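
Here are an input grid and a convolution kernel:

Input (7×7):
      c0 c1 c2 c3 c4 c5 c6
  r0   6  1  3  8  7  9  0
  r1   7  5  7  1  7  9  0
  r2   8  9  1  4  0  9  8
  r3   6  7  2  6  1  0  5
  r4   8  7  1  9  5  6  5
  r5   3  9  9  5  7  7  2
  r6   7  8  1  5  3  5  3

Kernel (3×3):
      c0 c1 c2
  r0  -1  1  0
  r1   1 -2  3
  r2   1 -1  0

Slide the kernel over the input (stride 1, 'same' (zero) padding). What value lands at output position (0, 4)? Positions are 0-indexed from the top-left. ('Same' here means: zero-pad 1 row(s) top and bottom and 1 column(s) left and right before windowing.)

The receptive field on the zero-padded input at this output position is [0 0 0 / 8 7 9 / 1 7 9]. Elementwise product with the kernel and sum: 0·-1 + 0·1 + 8·1 + 7·-2 + 9·3 + 1·1 + 7·-1.

15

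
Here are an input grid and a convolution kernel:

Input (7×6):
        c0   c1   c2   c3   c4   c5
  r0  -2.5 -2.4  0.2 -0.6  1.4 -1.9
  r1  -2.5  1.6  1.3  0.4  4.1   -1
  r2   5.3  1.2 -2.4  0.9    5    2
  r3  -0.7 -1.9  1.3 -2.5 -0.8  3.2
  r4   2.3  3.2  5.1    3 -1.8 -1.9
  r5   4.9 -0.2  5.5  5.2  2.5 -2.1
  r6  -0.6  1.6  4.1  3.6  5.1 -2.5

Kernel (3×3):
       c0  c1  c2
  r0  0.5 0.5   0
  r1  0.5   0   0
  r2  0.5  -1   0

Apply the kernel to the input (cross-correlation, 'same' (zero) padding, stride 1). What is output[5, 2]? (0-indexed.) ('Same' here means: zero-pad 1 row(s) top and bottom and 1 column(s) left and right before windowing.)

0.75

The receptive field on the zero-padded input at this output position is [3.2 5.1 3 / -0.2 5.5 5.2 / 1.6 4.1 3.6]. Elementwise product with the kernel and sum: 3.2·0.5 + 5.1·0.5 + -0.2·0.5 + 1.6·0.5 + 4.1·-1.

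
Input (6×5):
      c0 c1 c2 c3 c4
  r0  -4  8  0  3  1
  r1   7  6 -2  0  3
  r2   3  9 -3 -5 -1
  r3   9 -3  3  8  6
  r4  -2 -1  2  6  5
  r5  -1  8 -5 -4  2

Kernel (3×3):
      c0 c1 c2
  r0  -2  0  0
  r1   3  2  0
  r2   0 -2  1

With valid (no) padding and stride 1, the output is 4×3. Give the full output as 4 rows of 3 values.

20 -1 3
22 11 -25
19 -19 24
-47 13 22

Output[0,0]: The receptive field on the input at this output position is [-4 8 0 / 7 6 -2 / 3 9 -3]. Elementwise product with the kernel and sum: -4·-2 + 7·3 + 6·2 + 9·-2 + -3·1.
Output[0,1]: The receptive field on the input at this output position is [8 0 3 / 6 -2 0 / 9 -3 -5]. Elementwise product with the kernel and sum: 8·-2 + 6·3 + -2·2 + -3·-2 + -5·1.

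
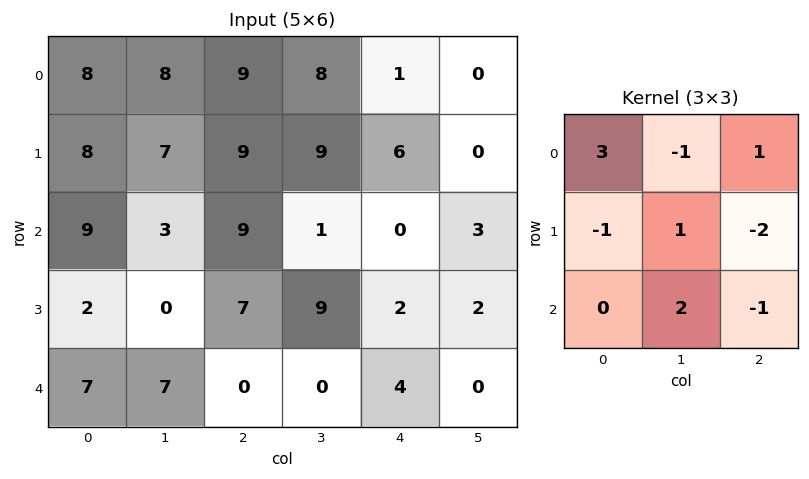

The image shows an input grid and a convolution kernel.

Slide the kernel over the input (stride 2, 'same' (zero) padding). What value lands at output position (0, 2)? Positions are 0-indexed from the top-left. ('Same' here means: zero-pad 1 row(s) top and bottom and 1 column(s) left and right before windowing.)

5

The receptive field on the zero-padded input at this output position is [0 0 0 / 8 1 0 / 9 6 0]. Elementwise product with the kernel and sum: 0·3 + 0·-1 + 0·1 + 8·-1 + 1·1 + 0·-2 + 6·2 + 0·-1.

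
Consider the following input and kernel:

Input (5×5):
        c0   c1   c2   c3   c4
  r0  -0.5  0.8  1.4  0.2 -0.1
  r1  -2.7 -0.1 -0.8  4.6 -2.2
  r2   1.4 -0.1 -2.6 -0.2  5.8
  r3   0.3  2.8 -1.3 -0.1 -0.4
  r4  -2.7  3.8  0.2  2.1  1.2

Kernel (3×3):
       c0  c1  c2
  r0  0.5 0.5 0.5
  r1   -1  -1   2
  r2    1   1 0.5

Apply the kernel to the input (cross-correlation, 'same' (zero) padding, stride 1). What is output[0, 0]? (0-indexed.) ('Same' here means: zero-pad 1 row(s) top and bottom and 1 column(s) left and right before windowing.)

The receptive field on the zero-padded input at this output position is [0 0 0 / 0 -0.5 0.8 / 0 -2.7 -0.1]. Elementwise product with the kernel and sum: 0·0.5 + 0·0.5 + 0·0.5 + 0·-1 + -0.5·-1 + 0.8·2 + 0·1 + -2.7·1 + -0.1·0.5.

-0.65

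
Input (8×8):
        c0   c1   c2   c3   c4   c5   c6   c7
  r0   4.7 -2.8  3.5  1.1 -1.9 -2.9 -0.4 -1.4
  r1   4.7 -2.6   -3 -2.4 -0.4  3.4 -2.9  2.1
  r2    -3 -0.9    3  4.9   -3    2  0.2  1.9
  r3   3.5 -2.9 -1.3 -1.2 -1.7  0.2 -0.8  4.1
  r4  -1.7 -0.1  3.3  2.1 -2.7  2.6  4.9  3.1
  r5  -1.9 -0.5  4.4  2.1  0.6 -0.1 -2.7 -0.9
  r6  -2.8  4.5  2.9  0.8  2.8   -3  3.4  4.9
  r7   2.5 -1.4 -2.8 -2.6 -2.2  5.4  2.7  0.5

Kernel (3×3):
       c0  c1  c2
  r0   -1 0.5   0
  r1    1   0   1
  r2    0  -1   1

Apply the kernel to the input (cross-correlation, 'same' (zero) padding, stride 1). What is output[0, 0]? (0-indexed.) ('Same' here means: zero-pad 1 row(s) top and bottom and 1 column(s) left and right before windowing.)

The receptive field on the zero-padded input at this output position is [0 0 0 / 0 4.7 -2.8 / 0 4.7 -2.6]. Elementwise product with the kernel and sum: 0·-1 + 0·0.5 + 0·1 + -2.8·1 + 4.7·-1 + -2.6·1.

-10.1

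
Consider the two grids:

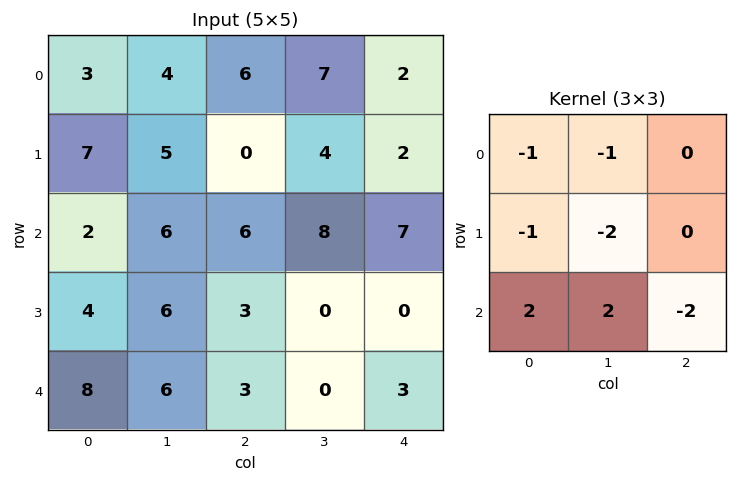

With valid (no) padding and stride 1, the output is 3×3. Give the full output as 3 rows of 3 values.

Output[0,0]: The receptive field on the input at this output position is [3 4 6 / 7 5 0 / 2 6 6]. Elementwise product with the kernel and sum: 3·-1 + 4·-1 + 7·-1 + 5·-2 + 2·2 + 6·2 + 6·-2.

-20 -7 -7
-12 -5 -20
-2 -6 -17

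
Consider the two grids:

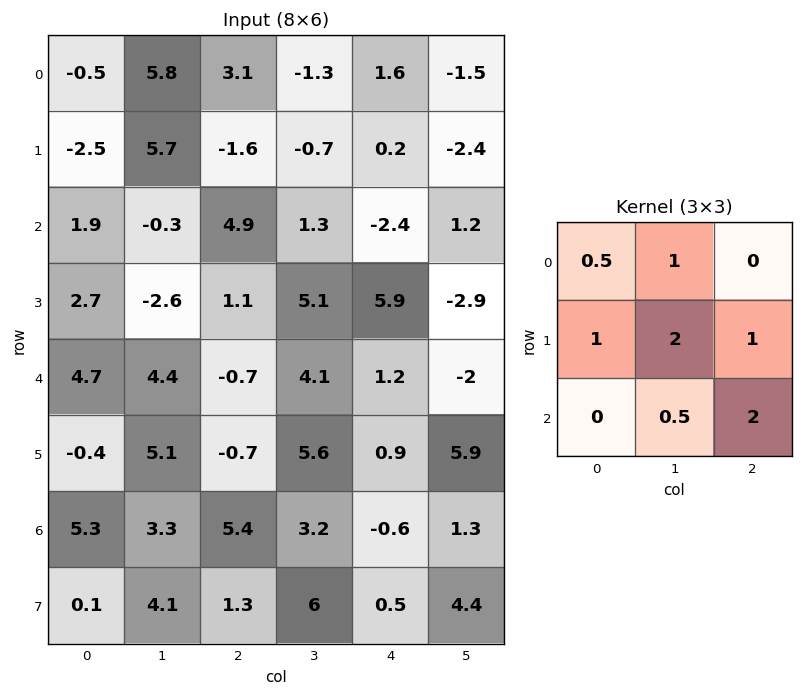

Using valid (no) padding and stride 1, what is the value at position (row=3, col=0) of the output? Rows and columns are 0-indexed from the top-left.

12.7

The receptive field on the input at this output position is [2.7 -2.6 1.1 / 4.7 4.4 -0.7 / -0.4 5.1 -0.7]. Elementwise product with the kernel and sum: 2.7·0.5 + -2.6·1 + 4.7·1 + 4.4·2 + -0.7·1 + 5.1·0.5 + -0.7·2.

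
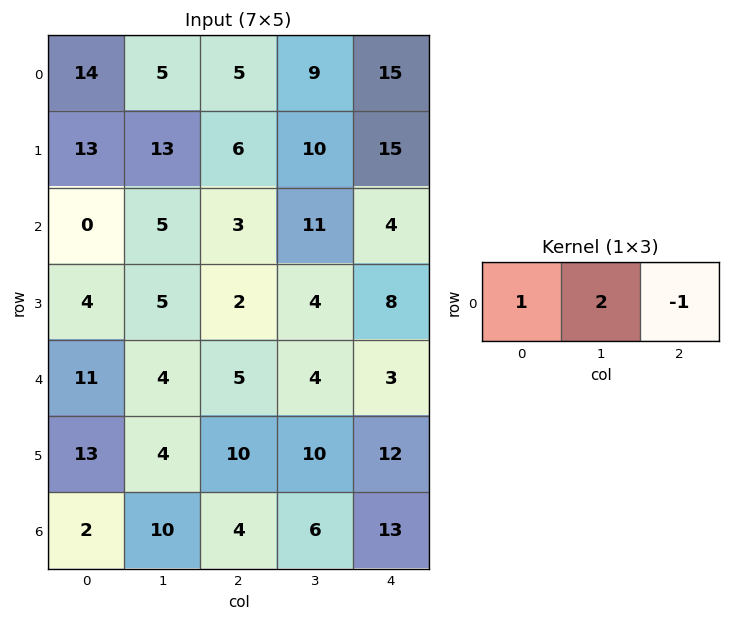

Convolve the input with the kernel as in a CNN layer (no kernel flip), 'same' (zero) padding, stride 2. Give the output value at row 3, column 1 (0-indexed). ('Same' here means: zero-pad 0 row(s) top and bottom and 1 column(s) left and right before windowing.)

12

The receptive field on the zero-padded input at this output position is [10 4 6]. Elementwise product with the kernel and sum: 10·1 + 4·2 + 6·-1.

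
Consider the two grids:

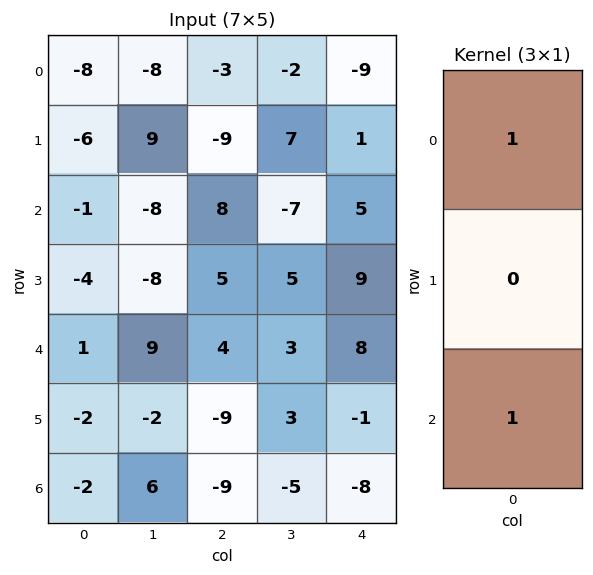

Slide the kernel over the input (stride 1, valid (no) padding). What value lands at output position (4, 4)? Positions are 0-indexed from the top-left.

The receptive field on the input at this output position is [8 / -1 / -8]. Elementwise product with the kernel and sum: 8·1 + -8·1.

0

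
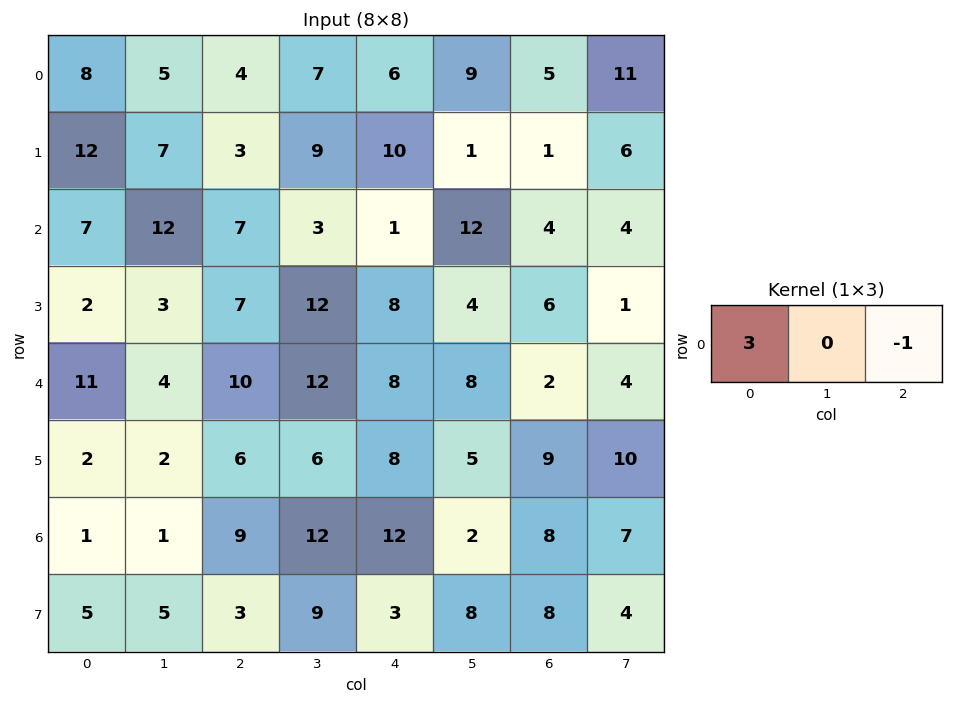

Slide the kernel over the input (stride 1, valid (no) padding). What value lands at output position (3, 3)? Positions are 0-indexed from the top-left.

The receptive field on the input at this output position is [12 8 4]. Elementwise product with the kernel and sum: 12·3 + 4·-1.

32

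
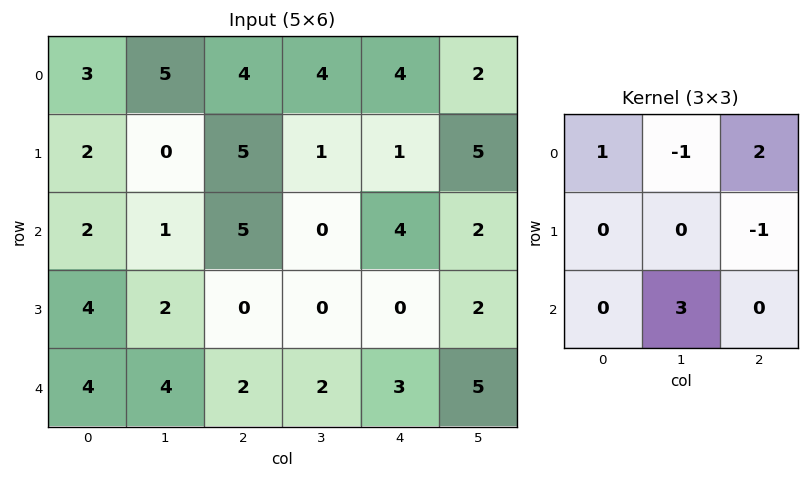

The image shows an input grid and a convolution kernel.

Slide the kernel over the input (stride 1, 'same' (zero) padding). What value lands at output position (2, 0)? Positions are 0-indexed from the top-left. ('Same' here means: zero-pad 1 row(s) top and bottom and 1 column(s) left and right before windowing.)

The receptive field on the zero-padded input at this output position is [0 2 0 / 0 2 1 / 0 4 2]. Elementwise product with the kernel and sum: 0·1 + 2·-1 + 0·2 + 1·-1 + 4·3.

9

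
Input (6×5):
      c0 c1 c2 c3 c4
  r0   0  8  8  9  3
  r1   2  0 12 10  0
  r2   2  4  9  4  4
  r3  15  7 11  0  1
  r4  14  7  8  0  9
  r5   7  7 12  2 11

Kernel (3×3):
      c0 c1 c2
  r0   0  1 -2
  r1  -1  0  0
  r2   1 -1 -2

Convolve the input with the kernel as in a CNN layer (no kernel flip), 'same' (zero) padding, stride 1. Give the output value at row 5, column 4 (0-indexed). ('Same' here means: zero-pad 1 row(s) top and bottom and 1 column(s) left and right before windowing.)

The receptive field on the zero-padded input at this output position is [0 9 0 / 2 11 0 / 0 0 0]. Elementwise product with the kernel and sum: 9·1 + 0·-2 + 2·-1 + 0·1 + 0·-1 + 0·-2.

7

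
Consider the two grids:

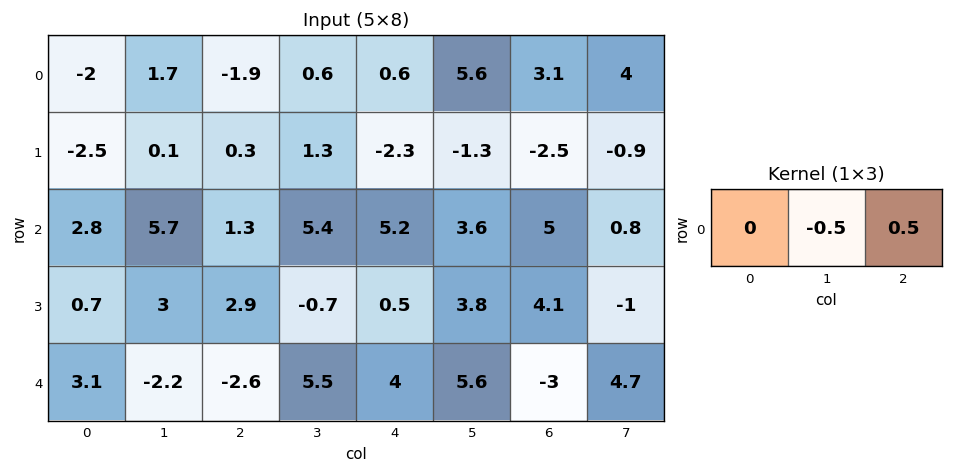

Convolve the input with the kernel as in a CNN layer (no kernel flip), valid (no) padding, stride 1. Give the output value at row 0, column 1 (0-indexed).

1.25

The receptive field on the input at this output position is [1.7 -1.9 0.6]. Elementwise product with the kernel and sum: -1.9·-0.5 + 0.6·0.5.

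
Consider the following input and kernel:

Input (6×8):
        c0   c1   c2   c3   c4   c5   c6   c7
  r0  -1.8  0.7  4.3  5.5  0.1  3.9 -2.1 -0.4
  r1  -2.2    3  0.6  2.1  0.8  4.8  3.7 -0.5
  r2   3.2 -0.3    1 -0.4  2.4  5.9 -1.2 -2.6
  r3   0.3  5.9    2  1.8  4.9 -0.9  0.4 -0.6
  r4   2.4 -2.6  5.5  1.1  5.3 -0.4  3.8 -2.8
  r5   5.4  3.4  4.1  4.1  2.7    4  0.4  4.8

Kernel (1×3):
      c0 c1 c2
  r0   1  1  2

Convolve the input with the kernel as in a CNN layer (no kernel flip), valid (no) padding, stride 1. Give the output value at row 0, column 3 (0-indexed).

13.4

The receptive field on the input at this output position is [5.5 0.1 3.9]. Elementwise product with the kernel and sum: 5.5·1 + 0.1·1 + 3.9·2.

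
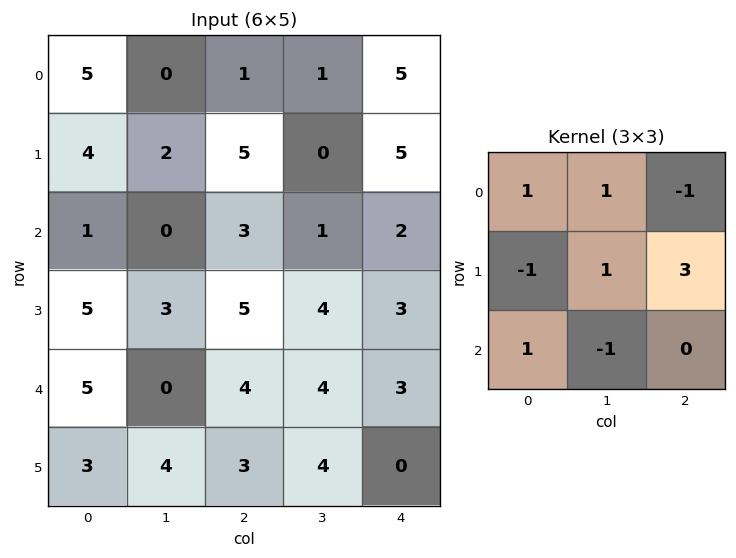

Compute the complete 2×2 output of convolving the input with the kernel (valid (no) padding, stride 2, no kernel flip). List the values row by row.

18 9
16 10

Output[0,0]: The receptive field on the input at this output position is [5 0 1 / 4 2 5 / 1 0 3]. Elementwise product with the kernel and sum: 5·1 + 0·1 + 1·-1 + 4·-1 + 2·1 + 5·3 + 1·1 + 0·-1.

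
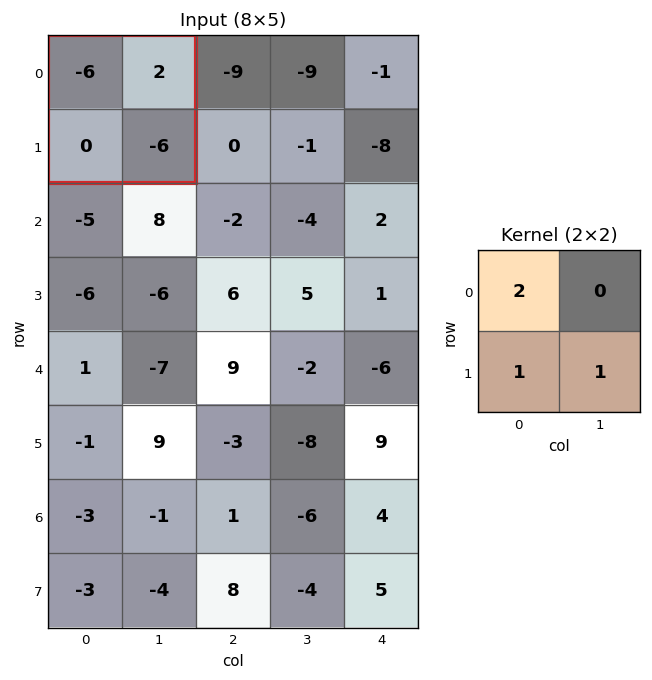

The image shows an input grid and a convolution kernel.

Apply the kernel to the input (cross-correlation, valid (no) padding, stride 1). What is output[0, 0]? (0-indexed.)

The receptive field on the input at this output position is [-6 2 / 0 -6]. Elementwise product with the kernel and sum: -6·2 + 0·1 + -6·1.

-18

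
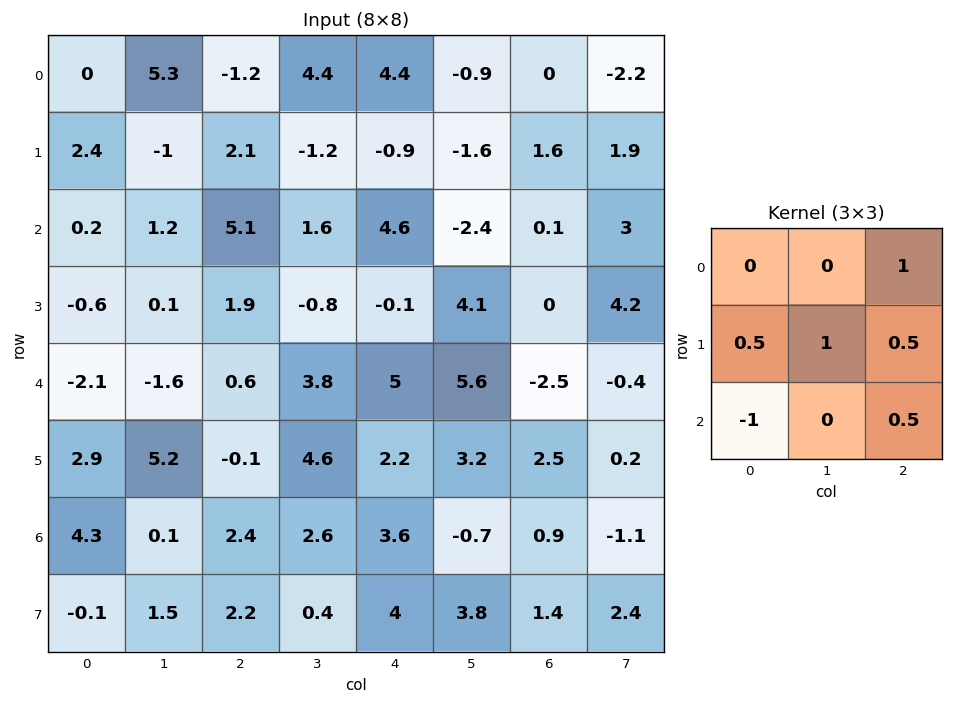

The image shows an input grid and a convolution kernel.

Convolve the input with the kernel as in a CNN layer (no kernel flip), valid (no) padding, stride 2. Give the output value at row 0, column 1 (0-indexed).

1

The receptive field on the input at this output position is [-1.2 4.4 4.4 / 2.1 -1.2 -0.9 / 5.1 1.6 4.6]. Elementwise product with the kernel and sum: 4.4·1 + 2.1·0.5 + -1.2·1 + -0.9·0.5 + 5.1·-1 + 4.6·0.5.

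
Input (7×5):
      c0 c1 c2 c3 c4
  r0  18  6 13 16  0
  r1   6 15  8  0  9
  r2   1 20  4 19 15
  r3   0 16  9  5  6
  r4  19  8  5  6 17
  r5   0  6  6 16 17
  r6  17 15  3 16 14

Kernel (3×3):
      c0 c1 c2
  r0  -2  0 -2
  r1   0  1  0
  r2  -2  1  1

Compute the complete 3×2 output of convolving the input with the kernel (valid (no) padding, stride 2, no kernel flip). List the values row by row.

Output[0,0]: The receptive field on the input at this output position is [18 6 13 / 6 15 8 / 1 20 4]. Elementwise product with the kernel and sum: 18·-2 + 13·-2 + 15·1 + 1·-2 + 20·1 + 4·1.

-25 0
-19 -20
-58 -4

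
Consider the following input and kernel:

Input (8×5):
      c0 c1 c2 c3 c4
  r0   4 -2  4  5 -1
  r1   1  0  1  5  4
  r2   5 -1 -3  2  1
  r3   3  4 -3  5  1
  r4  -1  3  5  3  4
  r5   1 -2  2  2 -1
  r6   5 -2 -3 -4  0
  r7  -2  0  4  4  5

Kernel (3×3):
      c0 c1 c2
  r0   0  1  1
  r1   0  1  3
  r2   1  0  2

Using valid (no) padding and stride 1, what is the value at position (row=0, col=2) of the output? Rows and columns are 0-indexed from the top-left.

20

The receptive field on the input at this output position is [4 5 -1 / 1 5 4 / -3 2 1]. Elementwise product with the kernel and sum: 5·1 + -1·1 + 5·1 + 4·3 + -3·1 + 1·2.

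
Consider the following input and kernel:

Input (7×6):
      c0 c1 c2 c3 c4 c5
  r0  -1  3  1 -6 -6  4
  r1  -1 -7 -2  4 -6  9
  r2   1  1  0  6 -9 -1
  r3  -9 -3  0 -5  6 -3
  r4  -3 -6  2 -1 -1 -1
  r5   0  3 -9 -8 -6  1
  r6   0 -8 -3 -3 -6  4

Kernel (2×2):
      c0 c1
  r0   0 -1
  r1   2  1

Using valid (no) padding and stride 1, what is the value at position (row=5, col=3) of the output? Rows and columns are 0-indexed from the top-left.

-6

The receptive field on the input at this output position is [-8 -6 / -3 -6]. Elementwise product with the kernel and sum: -6·-1 + -3·2 + -6·1.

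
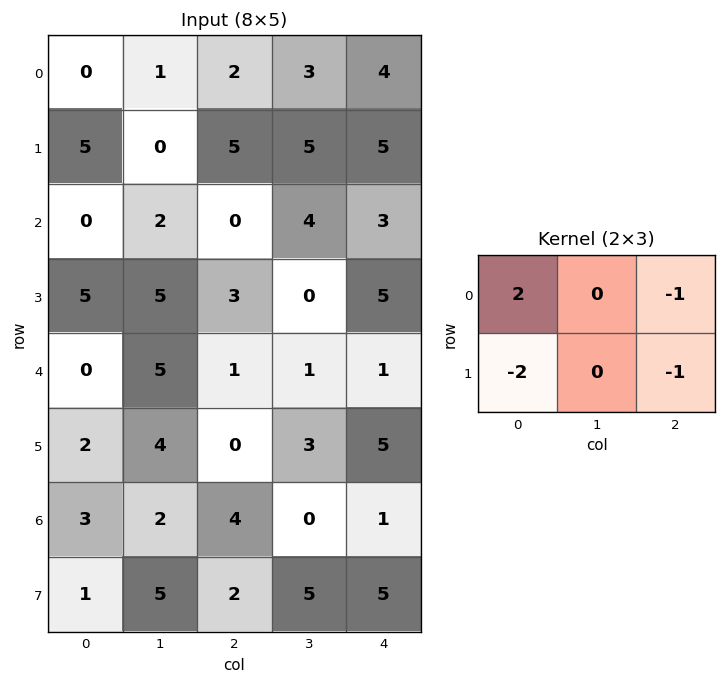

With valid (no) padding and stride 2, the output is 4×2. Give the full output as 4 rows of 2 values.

Output[0,0]: The receptive field on the input at this output position is [0 1 2 / 5 0 5]. Elementwise product with the kernel and sum: 0·2 + 2·-1 + 5·-2 + 5·-1.

-17 -15
-13 -14
-5 -4
-2 -2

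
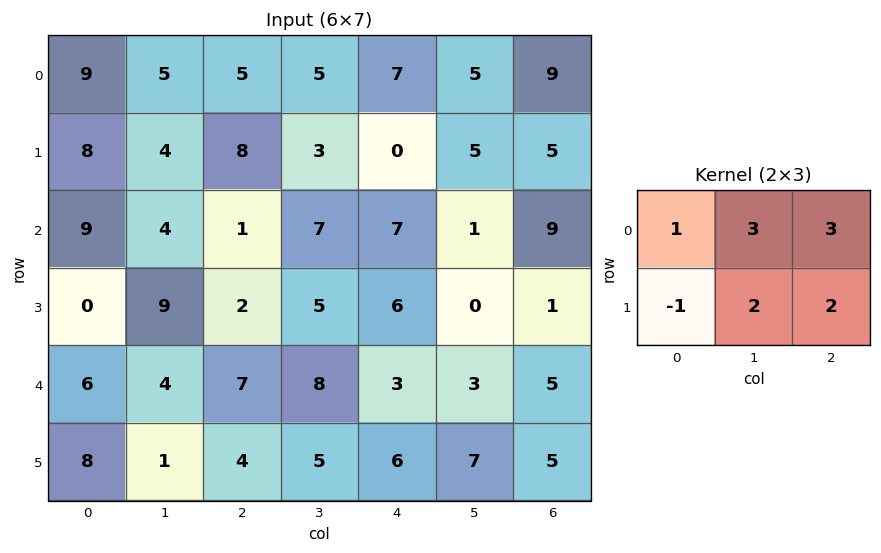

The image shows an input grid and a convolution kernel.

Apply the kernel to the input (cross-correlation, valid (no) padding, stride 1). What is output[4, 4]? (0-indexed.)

45

The receptive field on the input at this output position is [3 3 5 / 6 7 5]. Elementwise product with the kernel and sum: 3·1 + 3·3 + 5·3 + 6·-1 + 7·2 + 5·2.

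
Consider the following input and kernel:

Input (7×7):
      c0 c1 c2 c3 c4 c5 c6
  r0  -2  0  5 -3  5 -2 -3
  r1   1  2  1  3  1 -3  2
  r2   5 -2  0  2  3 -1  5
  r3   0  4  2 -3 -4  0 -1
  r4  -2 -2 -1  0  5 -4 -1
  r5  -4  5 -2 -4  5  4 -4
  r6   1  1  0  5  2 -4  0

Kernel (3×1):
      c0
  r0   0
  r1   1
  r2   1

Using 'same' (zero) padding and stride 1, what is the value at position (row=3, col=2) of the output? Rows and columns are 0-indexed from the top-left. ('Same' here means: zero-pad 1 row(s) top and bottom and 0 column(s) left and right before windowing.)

The receptive field on the zero-padded input at this output position is [0 / 2 / -1]. Elementwise product with the kernel and sum: 2·1 + -1·1.

1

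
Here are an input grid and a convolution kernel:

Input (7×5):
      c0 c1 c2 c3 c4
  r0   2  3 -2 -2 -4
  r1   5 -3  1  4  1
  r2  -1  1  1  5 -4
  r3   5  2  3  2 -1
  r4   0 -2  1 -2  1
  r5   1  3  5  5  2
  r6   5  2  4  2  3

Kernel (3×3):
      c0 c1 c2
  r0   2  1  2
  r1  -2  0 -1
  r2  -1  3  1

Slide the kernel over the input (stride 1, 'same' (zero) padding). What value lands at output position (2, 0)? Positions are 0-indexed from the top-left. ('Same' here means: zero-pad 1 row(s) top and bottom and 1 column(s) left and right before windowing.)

15

The receptive field on the zero-padded input at this output position is [0 5 -3 / 0 -1 1 / 0 5 2]. Elementwise product with the kernel and sum: 0·2 + 5·1 + -3·2 + 0·-2 + 1·-1 + 0·-1 + 5·3 + 2·1.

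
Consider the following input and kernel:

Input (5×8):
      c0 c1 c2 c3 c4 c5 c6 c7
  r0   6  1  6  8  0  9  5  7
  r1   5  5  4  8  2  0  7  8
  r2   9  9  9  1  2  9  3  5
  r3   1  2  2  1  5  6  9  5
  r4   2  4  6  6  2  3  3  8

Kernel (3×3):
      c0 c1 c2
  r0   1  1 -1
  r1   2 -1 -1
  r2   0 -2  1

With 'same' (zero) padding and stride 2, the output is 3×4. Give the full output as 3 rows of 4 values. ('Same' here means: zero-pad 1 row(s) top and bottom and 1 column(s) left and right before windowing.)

Output[0,0]: The receptive field on the zero-padded input at this output position is [0 0 0 / 0 6 1 / 0 5 5]. Elementwise product with the kernel and sum: 0·1 + 0·1 + 0·-1 + 0·2 + 6·-1 + 1·-1 + 5·-2 + 5·1.
Output[0,1]: The receptive field on the zero-padded input at this output position is [0 0 0 / 1 6 8 / 5 4 8]. Elementwise product with the kernel and sum: 0·1 + 0·1 + 0·-1 + 1·2 + 6·-1 + 8·-1 + 4·-2 + 8·1.

-12 -12 3 0
-18 6 -3 -4
-7 -1 7 5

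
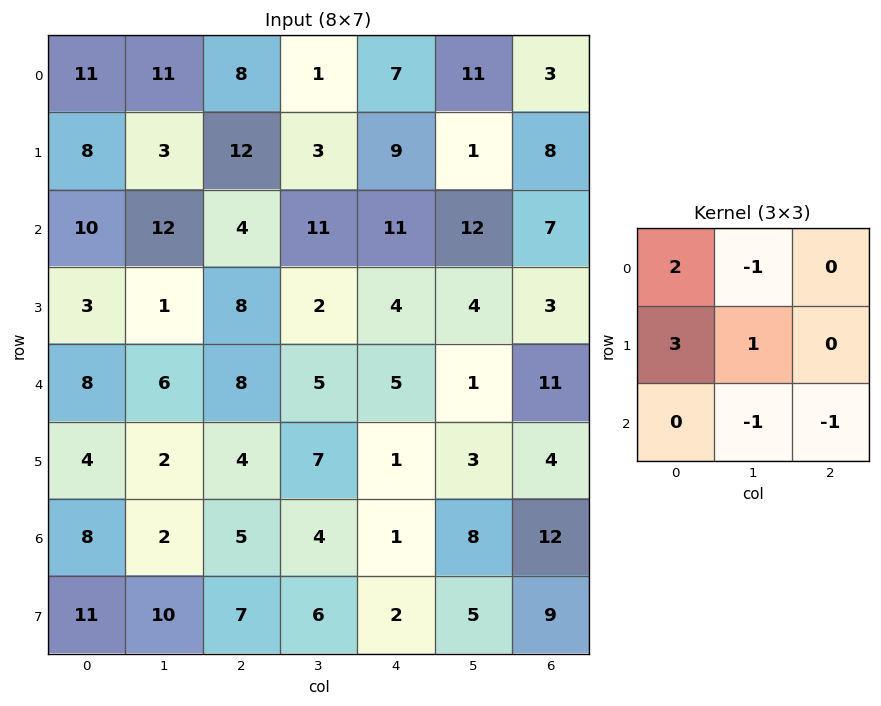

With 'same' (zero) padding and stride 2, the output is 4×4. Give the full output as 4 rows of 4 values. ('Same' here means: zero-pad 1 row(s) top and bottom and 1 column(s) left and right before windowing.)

0 26 0 28
-2 24 33 34
-1 9 16 15
-17 -2 19 29

Output[0,0]: The receptive field on the zero-padded input at this output position is [0 0 0 / 0 11 11 / 0 8 3]. Elementwise product with the kernel and sum: 0·2 + 0·-1 + 0·3 + 11·1 + 8·-1 + 3·-1.
Output[0,1]: The receptive field on the zero-padded input at this output position is [0 0 0 / 11 8 1 / 3 12 3]. Elementwise product with the kernel and sum: 0·2 + 0·-1 + 11·3 + 8·1 + 12·-1 + 3·-1.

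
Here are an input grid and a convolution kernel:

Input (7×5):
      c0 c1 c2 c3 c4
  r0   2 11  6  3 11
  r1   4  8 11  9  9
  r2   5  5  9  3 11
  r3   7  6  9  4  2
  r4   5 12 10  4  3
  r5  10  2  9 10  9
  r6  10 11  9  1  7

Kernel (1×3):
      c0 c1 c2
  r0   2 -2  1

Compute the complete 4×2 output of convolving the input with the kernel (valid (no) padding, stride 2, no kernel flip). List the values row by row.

-12 17
9 23
-4 15
7 23

Output[0,0]: The receptive field on the input at this output position is [2 11 6]. Elementwise product with the kernel and sum: 2·2 + 11·-2 + 6·1.
Output[0,1]: The receptive field on the input at this output position is [6 3 11]. Elementwise product with the kernel and sum: 6·2 + 3·-2 + 11·1.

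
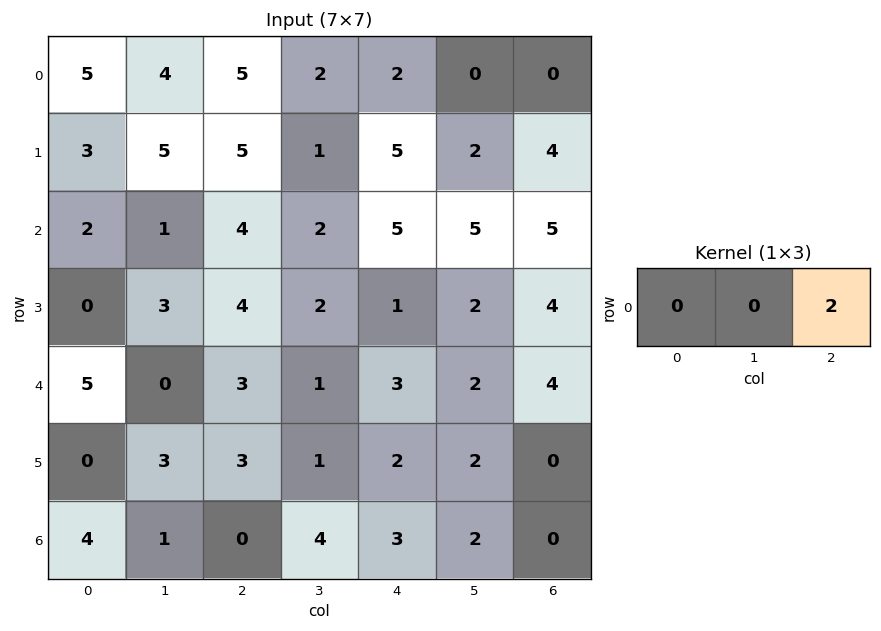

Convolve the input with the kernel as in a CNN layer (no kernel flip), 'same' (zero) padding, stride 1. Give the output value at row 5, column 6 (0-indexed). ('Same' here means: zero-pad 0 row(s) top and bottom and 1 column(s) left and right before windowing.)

0

The receptive field on the zero-padded input at this output position is [2 0 0]. Elementwise product with the kernel and sum: 0·2.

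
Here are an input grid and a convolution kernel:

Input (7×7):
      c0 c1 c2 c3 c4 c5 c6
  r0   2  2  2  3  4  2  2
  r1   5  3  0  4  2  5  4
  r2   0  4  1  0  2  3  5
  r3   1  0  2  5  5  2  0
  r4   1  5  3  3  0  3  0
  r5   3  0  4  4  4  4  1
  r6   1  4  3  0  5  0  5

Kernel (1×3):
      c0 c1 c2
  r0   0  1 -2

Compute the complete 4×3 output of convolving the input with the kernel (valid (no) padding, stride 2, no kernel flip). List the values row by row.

-2 -5 -2
2 -4 -7
-1 3 3
-2 -10 -10

Output[0,0]: The receptive field on the input at this output position is [2 2 2]. Elementwise product with the kernel and sum: 2·1 + 2·-2.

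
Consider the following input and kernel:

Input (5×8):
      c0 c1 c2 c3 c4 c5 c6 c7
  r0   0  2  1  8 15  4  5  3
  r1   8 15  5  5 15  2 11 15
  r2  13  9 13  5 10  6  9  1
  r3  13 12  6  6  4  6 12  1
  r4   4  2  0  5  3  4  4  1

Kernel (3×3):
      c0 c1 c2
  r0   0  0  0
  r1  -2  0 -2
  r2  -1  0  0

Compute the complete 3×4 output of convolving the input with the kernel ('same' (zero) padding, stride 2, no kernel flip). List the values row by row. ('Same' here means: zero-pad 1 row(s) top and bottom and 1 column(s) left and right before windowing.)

Output[0,0]: The receptive field on the zero-padded input at this output position is [0 0 0 / 0 0 2 / 0 8 15]. Elementwise product with the kernel and sum: 0·-2 + 2·-2 + 0·-1.
Output[0,1]: The receptive field on the zero-padded input at this output position is [0 0 0 / 2 1 8 / 15 5 5]. Elementwise product with the kernel and sum: 2·-2 + 8·-2 + 15·-1.

-4 -35 -29 -16
-18 -40 -28 -20
-4 -14 -18 -10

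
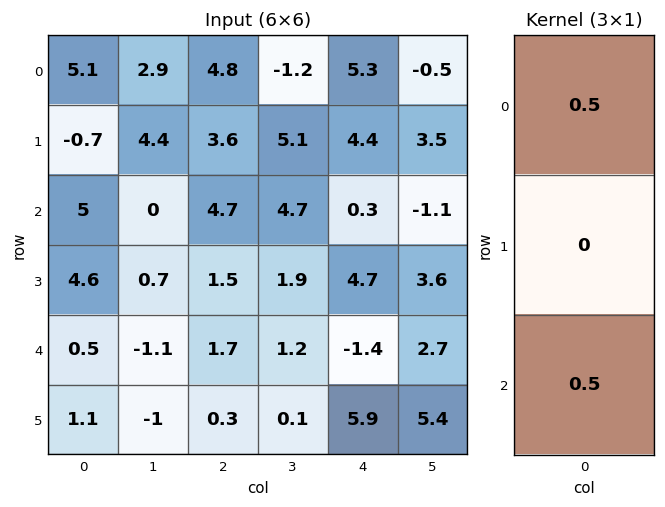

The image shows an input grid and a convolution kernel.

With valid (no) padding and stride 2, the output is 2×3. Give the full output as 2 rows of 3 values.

5.05 4.75 2.8
2.75 3.2 -0.55

Output[0,0]: The receptive field on the input at this output position is [5.1 / -0.7 / 5]. Elementwise product with the kernel and sum: 5.1·0.5 + 5·0.5.
Output[0,1]: The receptive field on the input at this output position is [4.8 / 3.6 / 4.7]. Elementwise product with the kernel and sum: 4.8·0.5 + 4.7·0.5.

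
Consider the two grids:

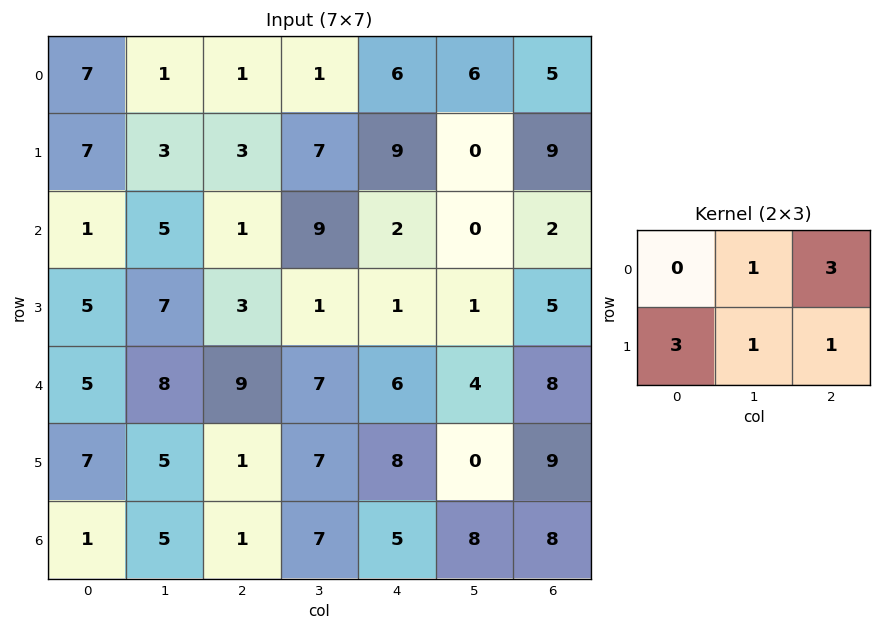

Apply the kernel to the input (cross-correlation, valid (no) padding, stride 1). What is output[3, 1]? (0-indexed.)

The receptive field on the input at this output position is [7 3 1 / 8 9 7]. Elementwise product with the kernel and sum: 3·1 + 1·3 + 8·3 + 9·1 + 7·1.

46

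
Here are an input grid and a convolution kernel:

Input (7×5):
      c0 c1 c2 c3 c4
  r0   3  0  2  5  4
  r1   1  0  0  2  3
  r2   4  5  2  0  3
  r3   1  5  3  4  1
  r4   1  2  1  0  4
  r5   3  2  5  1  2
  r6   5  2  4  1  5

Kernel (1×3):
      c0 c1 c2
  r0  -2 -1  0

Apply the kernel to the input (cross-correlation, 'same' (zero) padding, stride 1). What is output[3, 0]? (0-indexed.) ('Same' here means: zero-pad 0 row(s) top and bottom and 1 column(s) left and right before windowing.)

-1

The receptive field on the zero-padded input at this output position is [0 1 5]. Elementwise product with the kernel and sum: 0·-2 + 1·-1.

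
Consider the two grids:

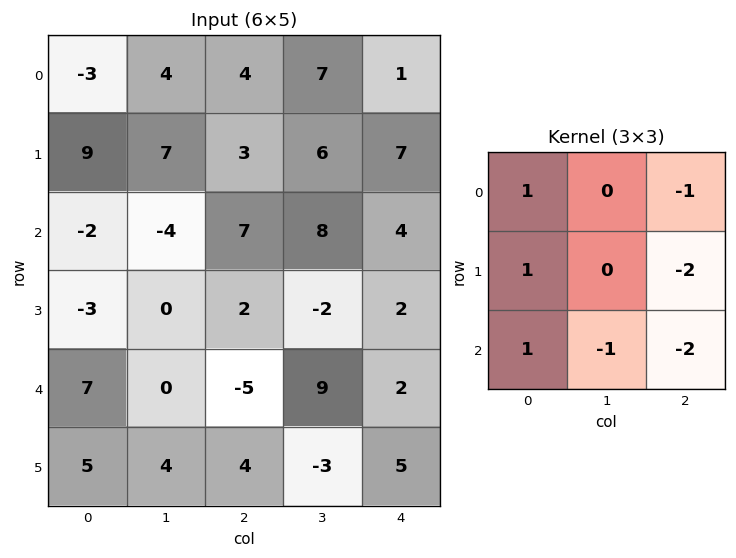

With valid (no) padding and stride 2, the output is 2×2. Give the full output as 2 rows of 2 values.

Output[0,0]: The receptive field on the input at this output position is [-3 4 4 / 9 7 3 / -2 -4 7]. Elementwise product with the kernel and sum: -3·1 + 4·-1 + 9·1 + 3·-2 + -2·1 + -4·-1 + 7·-2.
Output[0,1]: The receptive field on the input at this output position is [4 7 1 / 3 6 7 / 7 8 4]. Elementwise product with the kernel and sum: 4·1 + 1·-1 + 3·1 + 7·-2 + 7·1 + 8·-1 + 4·-2.

-16 -17
1 -17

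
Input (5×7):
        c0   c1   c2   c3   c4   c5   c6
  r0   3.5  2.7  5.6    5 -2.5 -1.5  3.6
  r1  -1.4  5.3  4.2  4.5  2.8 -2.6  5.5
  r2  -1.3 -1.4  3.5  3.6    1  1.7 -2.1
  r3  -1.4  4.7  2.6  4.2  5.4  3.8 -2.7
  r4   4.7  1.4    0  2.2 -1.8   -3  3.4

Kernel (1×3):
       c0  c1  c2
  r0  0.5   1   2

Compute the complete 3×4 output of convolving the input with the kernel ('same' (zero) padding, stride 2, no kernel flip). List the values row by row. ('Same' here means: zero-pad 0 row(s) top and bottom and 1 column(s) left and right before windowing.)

Output[0,0]: The receptive field on the zero-padded input at this output position is [0 3.5 2.7]. Elementwise product with the kernel and sum: 0·0.5 + 3.5·1 + 2.7·2.

8.9 16.95 -3 2.85
-4.1 10 6.2 -1.25
7.5 5.1 -6.7 1.9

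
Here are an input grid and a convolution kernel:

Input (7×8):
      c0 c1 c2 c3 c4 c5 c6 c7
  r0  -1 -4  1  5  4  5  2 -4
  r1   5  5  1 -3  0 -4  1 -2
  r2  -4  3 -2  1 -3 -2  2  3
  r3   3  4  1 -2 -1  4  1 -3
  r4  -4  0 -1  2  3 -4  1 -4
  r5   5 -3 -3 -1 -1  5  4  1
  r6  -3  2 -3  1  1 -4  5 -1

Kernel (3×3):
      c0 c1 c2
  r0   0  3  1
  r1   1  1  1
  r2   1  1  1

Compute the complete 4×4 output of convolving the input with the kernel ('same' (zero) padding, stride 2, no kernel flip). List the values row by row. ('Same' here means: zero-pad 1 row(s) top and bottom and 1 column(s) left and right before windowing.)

5 5 7 -2
26 5 -7 6
11 -5 5 3
11 -10 0 13

Output[0,0]: The receptive field on the zero-padded input at this output position is [0 0 0 / 0 -1 -4 / 0 5 5]. Elementwise product with the kernel and sum: 0·3 + 0·1 + 0·1 + -1·1 + -4·1 + 0·1 + 5·1 + 5·1.
Output[0,1]: The receptive field on the zero-padded input at this output position is [0 0 0 / -4 1 5 / 5 1 -3]. Elementwise product with the kernel and sum: 0·3 + 0·1 + -4·1 + 1·1 + 5·1 + 5·1 + 1·1 + -3·1.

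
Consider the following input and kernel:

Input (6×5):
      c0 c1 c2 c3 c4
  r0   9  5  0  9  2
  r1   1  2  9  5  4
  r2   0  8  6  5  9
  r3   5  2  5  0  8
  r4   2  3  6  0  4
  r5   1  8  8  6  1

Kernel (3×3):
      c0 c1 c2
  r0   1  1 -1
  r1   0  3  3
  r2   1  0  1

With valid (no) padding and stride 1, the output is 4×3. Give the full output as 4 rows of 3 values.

Output[0,0]: The receptive field on the input at this output position is [9 5 0 / 1 2 9 / 0 8 6]. Elementwise product with the kernel and sum: 9·1 + 5·1 + 0·-1 + 2·3 + 9·3 + 0·1 + 6·1.

53 51 49
46 41 65
31 27 36
38 39 18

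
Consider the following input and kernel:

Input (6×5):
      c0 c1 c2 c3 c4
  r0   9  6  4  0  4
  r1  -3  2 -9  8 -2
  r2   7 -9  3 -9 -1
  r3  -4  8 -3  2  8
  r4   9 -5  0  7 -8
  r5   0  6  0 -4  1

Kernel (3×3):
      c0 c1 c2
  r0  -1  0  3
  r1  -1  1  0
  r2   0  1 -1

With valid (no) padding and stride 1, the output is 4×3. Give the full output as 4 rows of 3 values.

Output[0,0]: The receptive field on the input at this output position is [9 6 4 / -3 2 -9 / 7 -9 3]. Elementwise product with the kernel and sum: 9·-1 + 4·3 + -3·-1 + 2·1 + -9·1 + 3·-1.
Output[0,1]: The receptive field on the input at this output position is [6 4 0 / 2 -9 8 / -9 3 -9]. Elementwise product with the kernel and sum: 6·-1 + 0·3 + 2·-1 + -9·1 + 3·1 + -9·-1.

-4 -5 17
-29 29 -15
9 -36 14
-13 7 29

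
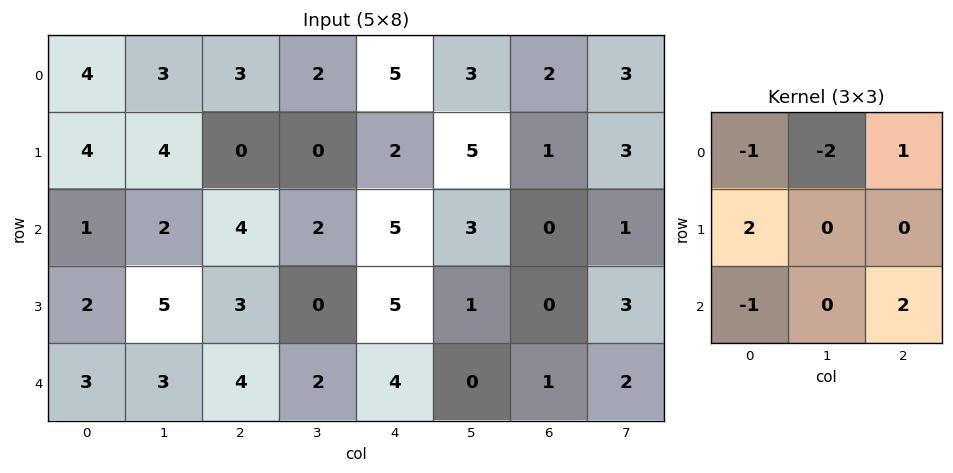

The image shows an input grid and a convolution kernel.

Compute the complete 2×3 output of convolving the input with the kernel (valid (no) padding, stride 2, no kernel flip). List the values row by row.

8 4 -10
8 7 -3

Output[0,0]: The receptive field on the input at this output position is [4 3 3 / 4 4 0 / 1 2 4]. Elementwise product with the kernel and sum: 4·-1 + 3·-2 + 3·1 + 4·2 + 1·-1 + 4·2.
Output[0,1]: The receptive field on the input at this output position is [3 2 5 / 0 0 2 / 4 2 5]. Elementwise product with the kernel and sum: 3·-1 + 2·-2 + 5·1 + 0·2 + 4·-1 + 5·2.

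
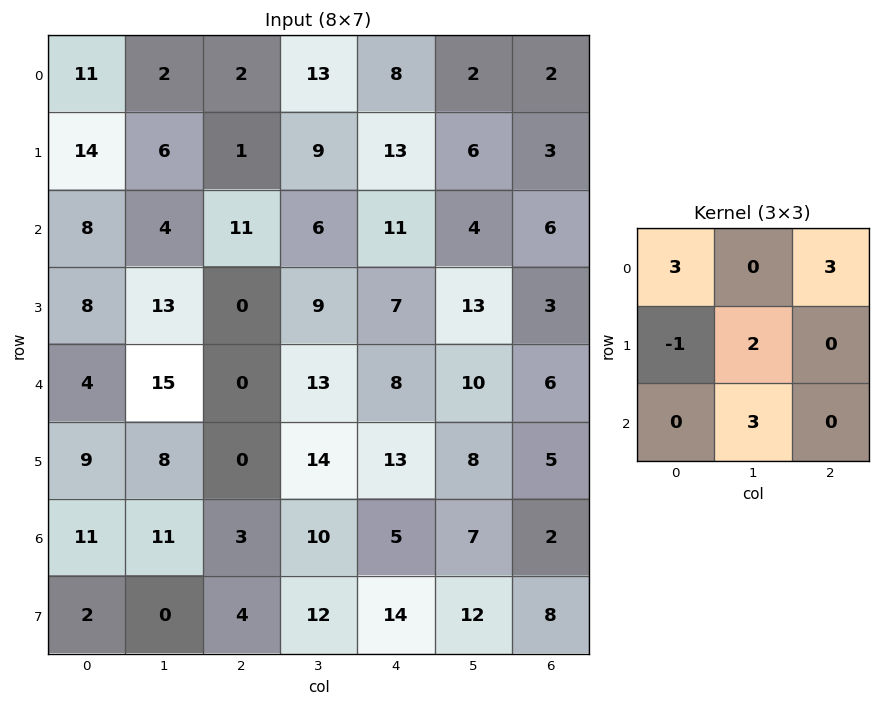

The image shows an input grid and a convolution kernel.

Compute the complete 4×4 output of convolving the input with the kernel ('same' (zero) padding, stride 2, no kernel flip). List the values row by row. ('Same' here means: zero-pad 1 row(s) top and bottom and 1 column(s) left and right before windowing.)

Output[0,0]: The receptive field on the zero-padded input at this output position is [0 0 0 / 0 11 2 / 0 14 6]. Elementwise product with the kernel and sum: 0·3 + 0·3 + 0·-1 + 11·2 + 14·3.
Output[0,1]: The receptive field on the zero-padded input at this output position is [0 0 0 / 2 2 13 / 6 1 9]. Elementwise product with the kernel and sum: 0·3 + 0·3 + 2·-1 + 2·2 + 1·3.

64 5 42 11
58 63 82 35
74 51 108 56
52 73 108 45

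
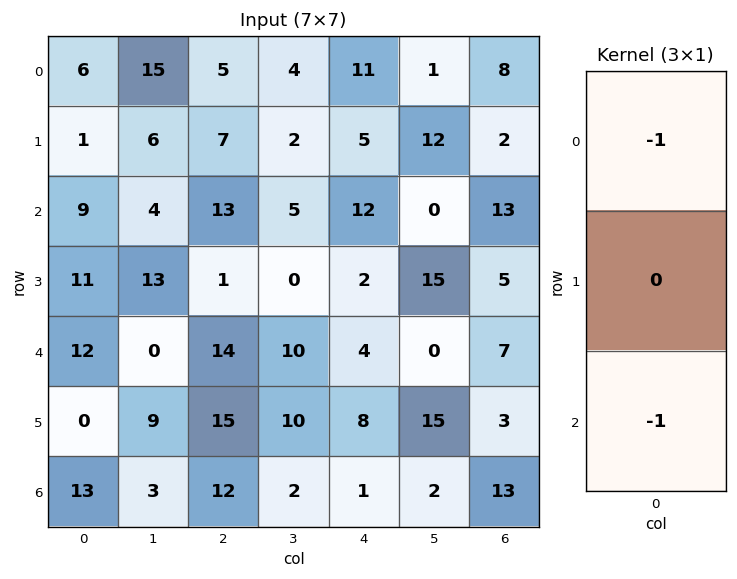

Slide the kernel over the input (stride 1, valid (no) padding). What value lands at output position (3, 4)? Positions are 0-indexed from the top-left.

-10

The receptive field on the input at this output position is [2 / 4 / 8]. Elementwise product with the kernel and sum: 2·-1 + 8·-1.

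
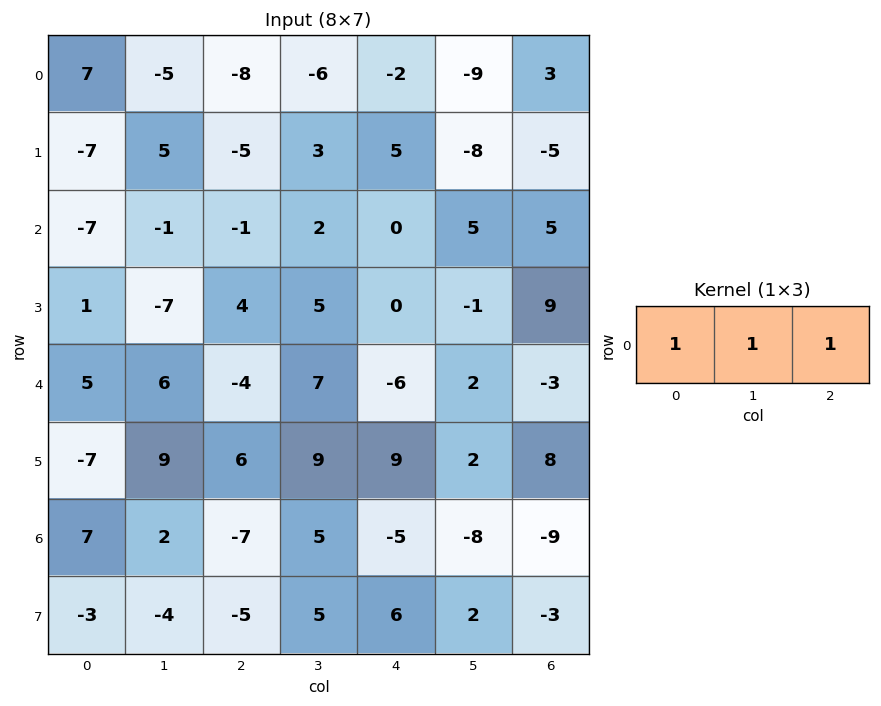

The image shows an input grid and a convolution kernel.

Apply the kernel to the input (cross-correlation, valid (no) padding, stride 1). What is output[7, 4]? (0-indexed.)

The receptive field on the input at this output position is [6 2 -3]. Elementwise product with the kernel and sum: 6·1 + 2·1 + -3·1.

5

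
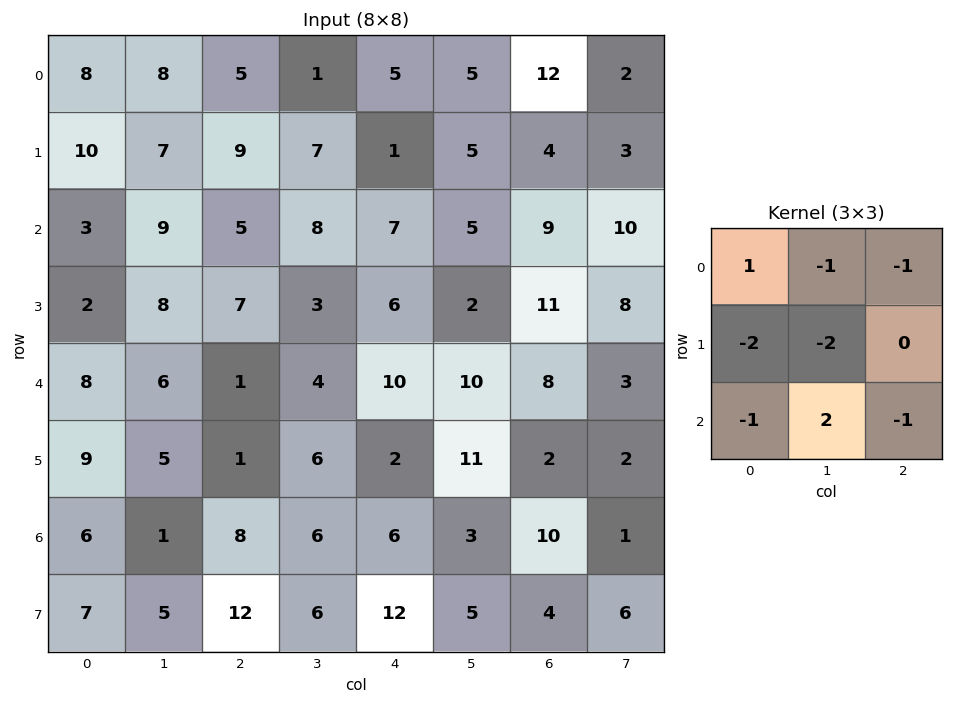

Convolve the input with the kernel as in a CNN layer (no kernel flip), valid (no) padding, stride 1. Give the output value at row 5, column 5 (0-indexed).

-22

The receptive field on the input at this output position is [11 2 2 / 3 10 1 / 5 4 6]. Elementwise product with the kernel and sum: 11·1 + 2·-1 + 2·-1 + 3·-2 + 10·-2 + 5·-1 + 4·2 + 6·-1.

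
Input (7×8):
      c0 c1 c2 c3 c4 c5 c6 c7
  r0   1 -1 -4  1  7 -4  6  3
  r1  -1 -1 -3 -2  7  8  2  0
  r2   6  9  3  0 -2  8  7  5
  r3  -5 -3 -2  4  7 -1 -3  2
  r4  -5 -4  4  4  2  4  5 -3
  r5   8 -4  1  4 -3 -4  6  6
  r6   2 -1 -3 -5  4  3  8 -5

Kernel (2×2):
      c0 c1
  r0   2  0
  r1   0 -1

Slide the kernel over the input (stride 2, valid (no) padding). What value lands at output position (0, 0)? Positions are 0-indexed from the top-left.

The receptive field on the input at this output position is [1 -1 / -1 -1]. Elementwise product with the kernel and sum: 1·2 + -1·-1.

3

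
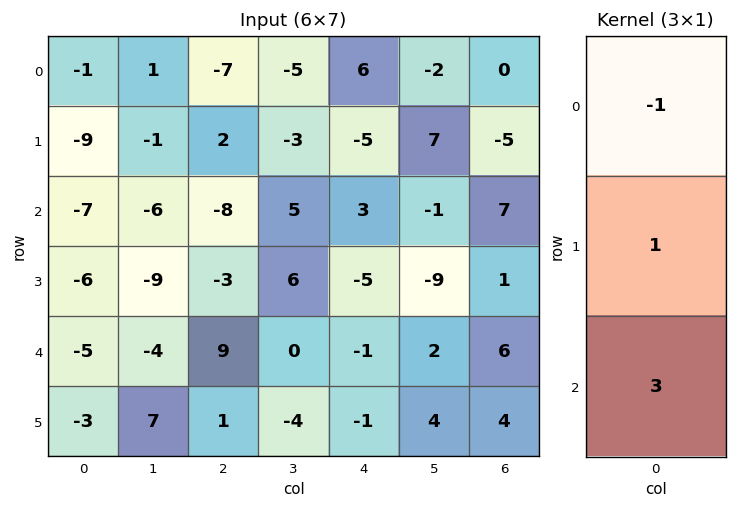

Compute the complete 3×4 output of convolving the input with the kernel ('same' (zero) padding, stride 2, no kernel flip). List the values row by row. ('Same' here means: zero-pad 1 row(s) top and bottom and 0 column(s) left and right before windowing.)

-28 -1 -9 -15
-16 -19 -7 15
-8 15 1 17

Output[0,0]: The receptive field on the zero-padded input at this output position is [0 / -1 / -9]. Elementwise product with the kernel and sum: 0·-1 + -1·1 + -9·3.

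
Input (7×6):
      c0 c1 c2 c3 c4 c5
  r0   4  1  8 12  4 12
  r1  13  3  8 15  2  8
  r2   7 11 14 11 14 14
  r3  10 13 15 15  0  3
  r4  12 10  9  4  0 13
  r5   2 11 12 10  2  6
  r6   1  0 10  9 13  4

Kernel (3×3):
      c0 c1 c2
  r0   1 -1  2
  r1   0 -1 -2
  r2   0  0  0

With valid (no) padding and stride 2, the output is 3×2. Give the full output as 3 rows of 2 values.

Output[0,0]: The receptive field on the input at this output position is [4 1 8 / 13 3 8 / 7 11 14]. Elementwise product with the kernel and sum: 4·1 + 1·-1 + 8·2 + 3·-1 + 8·-2.

0 -15
-19 16
-15 -9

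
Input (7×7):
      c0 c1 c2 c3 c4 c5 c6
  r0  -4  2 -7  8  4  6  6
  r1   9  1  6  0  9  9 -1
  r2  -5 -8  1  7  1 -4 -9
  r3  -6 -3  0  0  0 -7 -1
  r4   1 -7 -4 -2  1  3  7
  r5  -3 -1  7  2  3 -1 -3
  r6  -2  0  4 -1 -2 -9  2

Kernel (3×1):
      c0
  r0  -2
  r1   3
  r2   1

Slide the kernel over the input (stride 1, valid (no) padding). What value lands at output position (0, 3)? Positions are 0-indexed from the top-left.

The receptive field on the input at this output position is [8 / 0 / 7]. Elementwise product with the kernel and sum: 8·-2 + 0·3 + 7·1.

-9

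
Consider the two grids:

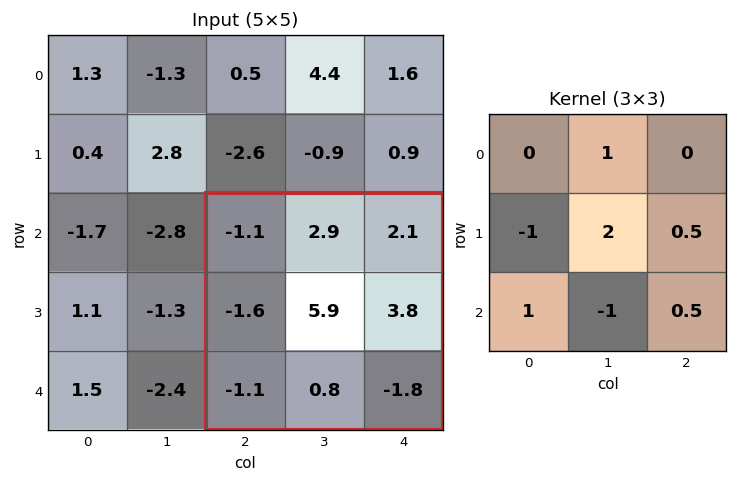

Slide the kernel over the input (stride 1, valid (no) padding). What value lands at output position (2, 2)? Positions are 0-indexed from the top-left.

The receptive field on the input at this output position is [-1.1 2.9 2.1 / -1.6 5.9 3.8 / -1.1 0.8 -1.8]. Elementwise product with the kernel and sum: 2.9·1 + -1.6·-1 + 5.9·2 + 3.8·0.5 + -1.1·1 + 0.8·-1 + -1.8·0.5.

15.4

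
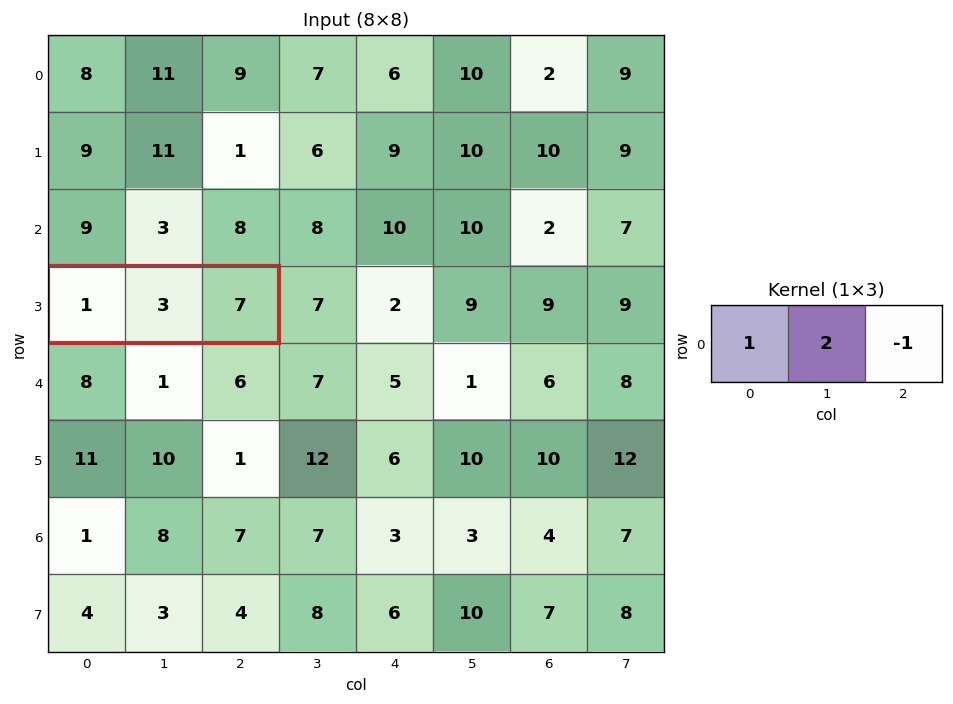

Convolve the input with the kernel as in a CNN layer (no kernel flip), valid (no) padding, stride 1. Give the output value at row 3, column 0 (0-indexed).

The receptive field on the input at this output position is [1 3 7]. Elementwise product with the kernel and sum: 1·1 + 3·2 + 7·-1.

0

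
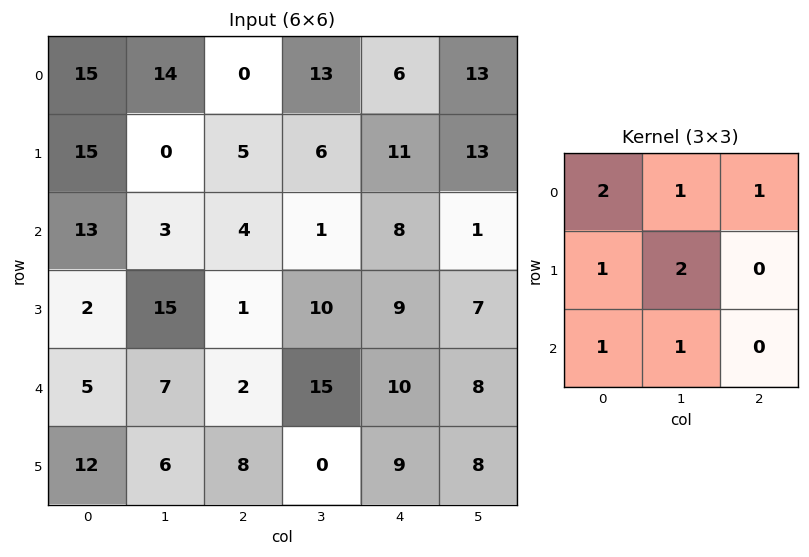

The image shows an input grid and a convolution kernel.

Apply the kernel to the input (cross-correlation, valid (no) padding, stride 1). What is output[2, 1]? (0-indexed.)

The receptive field on the input at this output position is [3 4 1 / 15 1 10 / 7 2 15]. Elementwise product with the kernel and sum: 3·2 + 4·1 + 1·1 + 15·1 + 1·2 + 7·1 + 2·1.

37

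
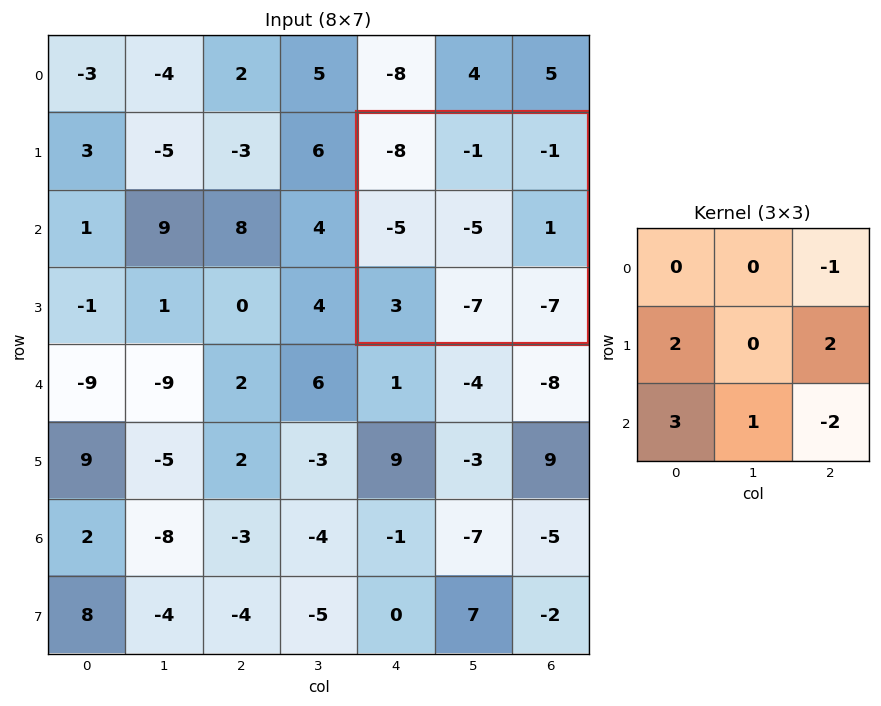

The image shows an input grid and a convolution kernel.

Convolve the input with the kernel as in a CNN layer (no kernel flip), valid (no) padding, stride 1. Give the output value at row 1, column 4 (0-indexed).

9

The receptive field on the input at this output position is [-8 -1 -1 / -5 -5 1 / 3 -7 -7]. Elementwise product with the kernel and sum: -1·-1 + -5·2 + 1·2 + 3·3 + -7·1 + -7·-2.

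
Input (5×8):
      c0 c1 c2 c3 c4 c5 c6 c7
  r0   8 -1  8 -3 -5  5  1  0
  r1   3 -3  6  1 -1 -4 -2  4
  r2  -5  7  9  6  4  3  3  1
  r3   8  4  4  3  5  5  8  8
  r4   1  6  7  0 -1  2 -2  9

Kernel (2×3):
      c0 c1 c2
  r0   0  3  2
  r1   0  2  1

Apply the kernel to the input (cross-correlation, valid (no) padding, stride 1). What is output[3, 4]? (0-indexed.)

The receptive field on the input at this output position is [5 5 8 / -1 2 -2]. Elementwise product with the kernel and sum: 5·3 + 8·2 + 2·2 + -2·1.

33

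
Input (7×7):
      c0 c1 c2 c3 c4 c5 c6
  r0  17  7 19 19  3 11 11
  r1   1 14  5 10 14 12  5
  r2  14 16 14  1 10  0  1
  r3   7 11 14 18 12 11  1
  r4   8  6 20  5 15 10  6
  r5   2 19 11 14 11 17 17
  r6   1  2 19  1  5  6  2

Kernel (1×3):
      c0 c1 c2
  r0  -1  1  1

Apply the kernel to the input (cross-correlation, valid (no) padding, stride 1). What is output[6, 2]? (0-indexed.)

The receptive field on the input at this output position is [19 1 5]. Elementwise product with the kernel and sum: 19·-1 + 1·1 + 5·1.

-13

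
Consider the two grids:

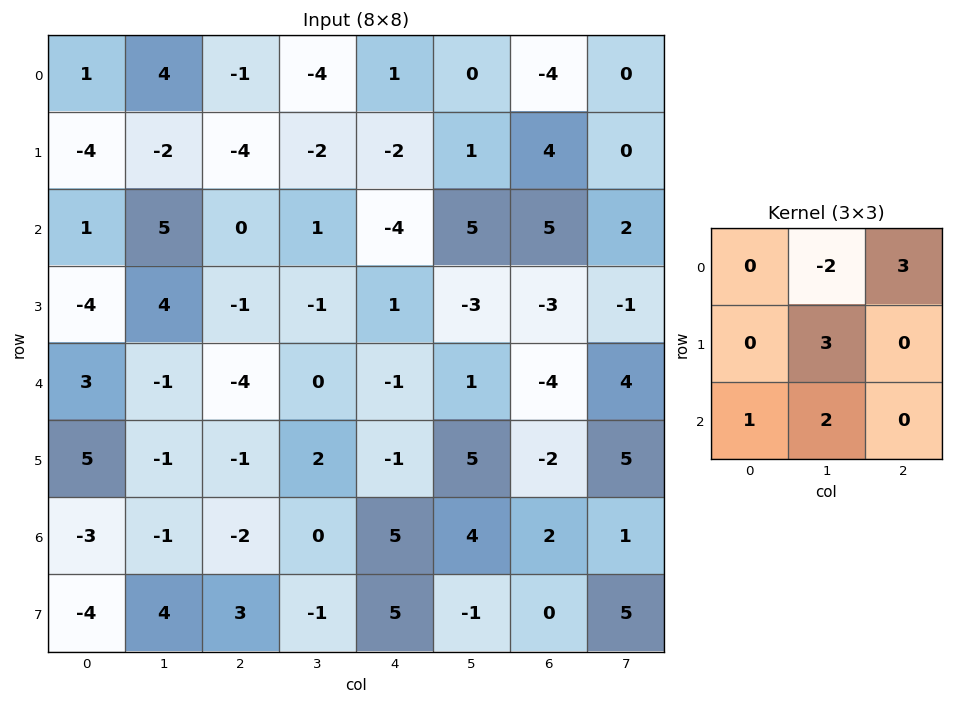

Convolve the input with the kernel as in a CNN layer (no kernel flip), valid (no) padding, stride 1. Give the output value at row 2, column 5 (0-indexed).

The receptive field on the input at this output position is [5 5 2 / -3 -3 -1 / 1 -4 4]. Elementwise product with the kernel and sum: 5·-2 + 2·3 + -3·3 + 1·1 + -4·2.

-20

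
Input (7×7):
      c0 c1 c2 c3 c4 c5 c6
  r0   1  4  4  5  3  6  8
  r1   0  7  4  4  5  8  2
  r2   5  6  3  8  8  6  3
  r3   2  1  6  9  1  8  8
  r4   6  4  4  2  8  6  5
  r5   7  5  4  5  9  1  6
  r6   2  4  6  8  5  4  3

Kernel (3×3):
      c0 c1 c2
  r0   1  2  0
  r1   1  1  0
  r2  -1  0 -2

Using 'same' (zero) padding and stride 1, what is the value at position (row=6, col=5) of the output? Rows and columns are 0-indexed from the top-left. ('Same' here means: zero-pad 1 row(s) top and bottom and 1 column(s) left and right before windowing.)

The receptive field on the zero-padded input at this output position is [9 1 6 / 5 4 3 / 0 0 0]. Elementwise product with the kernel and sum: 9·1 + 1·2 + 5·1 + 4·1 + 0·-1 + 0·-2.

20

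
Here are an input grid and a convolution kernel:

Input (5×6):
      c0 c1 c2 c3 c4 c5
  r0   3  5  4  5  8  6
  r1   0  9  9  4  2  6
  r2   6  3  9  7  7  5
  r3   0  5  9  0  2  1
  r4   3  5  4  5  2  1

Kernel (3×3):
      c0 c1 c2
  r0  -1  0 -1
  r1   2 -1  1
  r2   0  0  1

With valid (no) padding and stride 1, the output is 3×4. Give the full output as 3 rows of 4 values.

2 10 11 6
18 -9 9 3
-7 -4 6 -12

Output[0,0]: The receptive field on the input at this output position is [3 5 4 / 0 9 9 / 6 3 9]. Elementwise product with the kernel and sum: 3·-1 + 4·-1 + 0·2 + 9·-1 + 9·1 + 9·1.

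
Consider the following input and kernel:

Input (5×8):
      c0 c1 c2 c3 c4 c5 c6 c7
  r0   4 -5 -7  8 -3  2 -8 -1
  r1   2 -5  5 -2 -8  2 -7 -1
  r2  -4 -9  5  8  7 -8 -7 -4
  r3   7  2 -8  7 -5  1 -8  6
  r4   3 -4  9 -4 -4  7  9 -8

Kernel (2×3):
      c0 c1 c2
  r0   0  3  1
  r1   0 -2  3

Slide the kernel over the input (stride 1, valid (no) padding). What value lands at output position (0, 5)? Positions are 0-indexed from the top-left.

-14

The receptive field on the input at this output position is [2 -8 -1 / 2 -7 -1]. Elementwise product with the kernel and sum: -8·3 + -1·1 + -7·-2 + -1·3.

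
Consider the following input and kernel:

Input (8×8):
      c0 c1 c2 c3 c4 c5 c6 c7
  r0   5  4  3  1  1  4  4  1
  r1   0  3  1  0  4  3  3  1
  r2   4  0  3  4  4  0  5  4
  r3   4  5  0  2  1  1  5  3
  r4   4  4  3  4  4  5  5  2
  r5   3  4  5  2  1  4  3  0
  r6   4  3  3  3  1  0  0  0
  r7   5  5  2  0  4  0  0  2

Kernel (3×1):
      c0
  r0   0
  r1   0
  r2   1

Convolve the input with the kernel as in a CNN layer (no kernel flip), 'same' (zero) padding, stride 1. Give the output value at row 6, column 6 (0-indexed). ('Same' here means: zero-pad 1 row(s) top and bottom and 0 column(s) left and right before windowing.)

0

The receptive field on the zero-padded input at this output position is [3 / 0 / 0]. Elementwise product with the kernel and sum: 0·1.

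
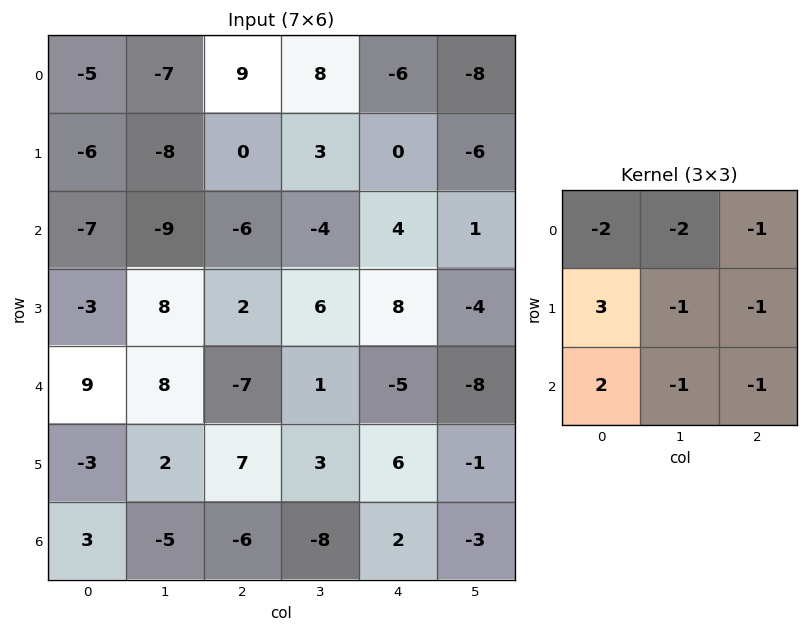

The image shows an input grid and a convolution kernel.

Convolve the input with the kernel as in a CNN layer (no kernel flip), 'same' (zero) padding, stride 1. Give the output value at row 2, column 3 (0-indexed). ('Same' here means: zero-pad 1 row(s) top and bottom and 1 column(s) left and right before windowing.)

-34

The receptive field on the zero-padded input at this output position is [0 3 0 / -6 -4 4 / 2 6 8]. Elementwise product with the kernel and sum: 0·-2 + 3·-2 + 0·-1 + -6·3 + -4·-1 + 4·-1 + 2·2 + 6·-1 + 8·-1.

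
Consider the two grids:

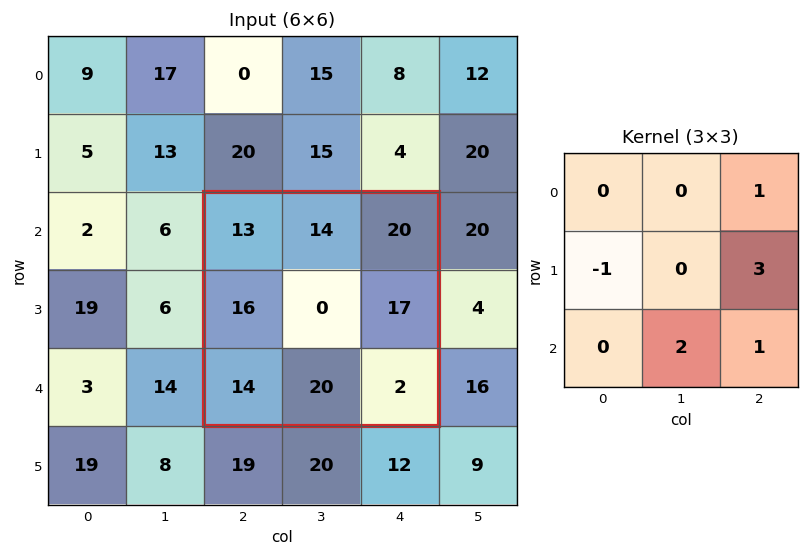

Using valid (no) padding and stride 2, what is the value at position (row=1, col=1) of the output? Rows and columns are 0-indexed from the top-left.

97

The receptive field on the input at this output position is [13 14 20 / 16 0 17 / 14 20 2]. Elementwise product with the kernel and sum: 20·1 + 16·-1 + 17·3 + 20·2 + 2·1.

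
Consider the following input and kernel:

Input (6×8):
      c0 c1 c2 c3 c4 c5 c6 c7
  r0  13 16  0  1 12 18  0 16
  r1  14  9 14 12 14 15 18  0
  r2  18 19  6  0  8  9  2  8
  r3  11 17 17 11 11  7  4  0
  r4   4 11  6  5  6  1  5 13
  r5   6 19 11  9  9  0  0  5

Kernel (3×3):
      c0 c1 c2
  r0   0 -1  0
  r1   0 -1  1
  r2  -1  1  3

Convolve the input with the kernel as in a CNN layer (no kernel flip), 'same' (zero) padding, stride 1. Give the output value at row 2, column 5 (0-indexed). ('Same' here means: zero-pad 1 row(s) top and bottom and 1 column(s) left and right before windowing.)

The receptive field on the zero-padded input at this output position is [14 15 18 / 8 9 2 / 11 7 4]. Elementwise product with the kernel and sum: 15·-1 + 9·-1 + 2·1 + 11·-1 + 7·1 + 4·3.

-14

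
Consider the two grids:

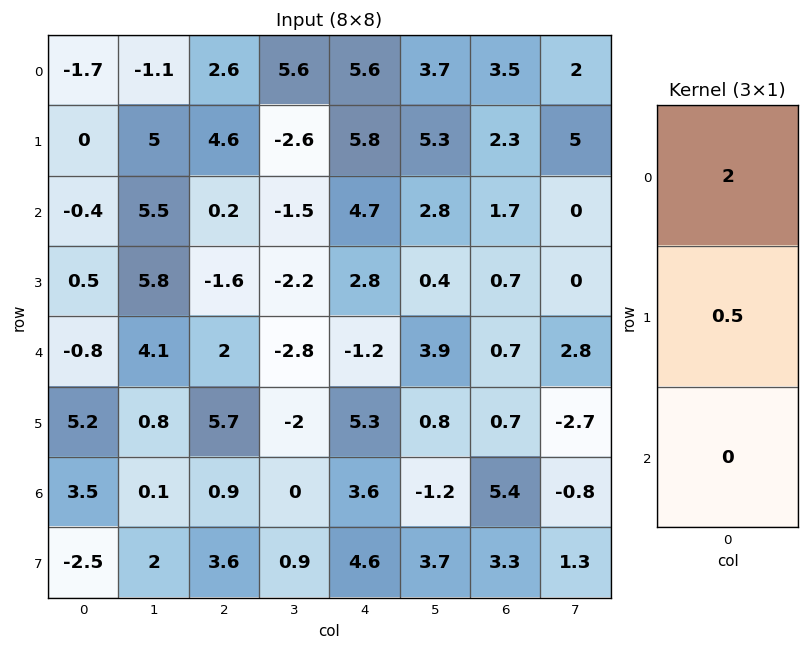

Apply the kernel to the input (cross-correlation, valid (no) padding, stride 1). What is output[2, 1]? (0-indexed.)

13.9

The receptive field on the input at this output position is [5.5 / 5.8 / 4.1]. Elementwise product with the kernel and sum: 5.5·2 + 5.8·0.5.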